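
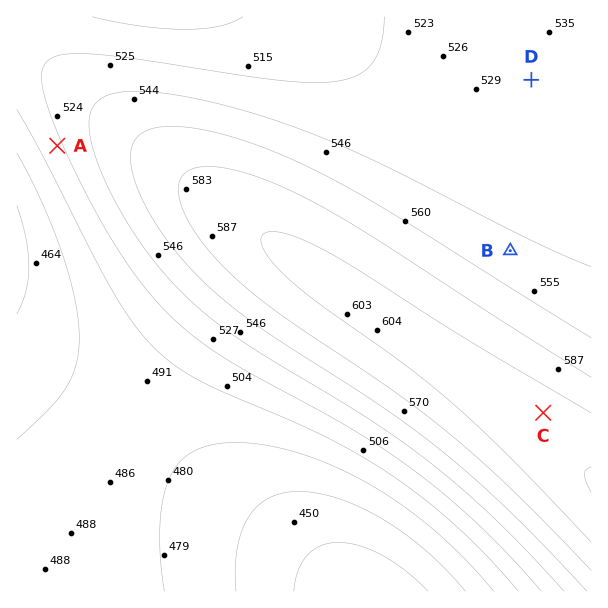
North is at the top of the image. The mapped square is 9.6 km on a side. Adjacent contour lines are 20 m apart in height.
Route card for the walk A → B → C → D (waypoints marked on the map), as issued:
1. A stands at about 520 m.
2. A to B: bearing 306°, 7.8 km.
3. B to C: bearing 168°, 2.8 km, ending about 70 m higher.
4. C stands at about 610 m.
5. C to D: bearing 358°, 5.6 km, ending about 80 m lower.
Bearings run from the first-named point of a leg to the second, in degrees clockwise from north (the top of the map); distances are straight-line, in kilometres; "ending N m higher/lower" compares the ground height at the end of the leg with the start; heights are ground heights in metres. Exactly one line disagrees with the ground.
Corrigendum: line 2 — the bearing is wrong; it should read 103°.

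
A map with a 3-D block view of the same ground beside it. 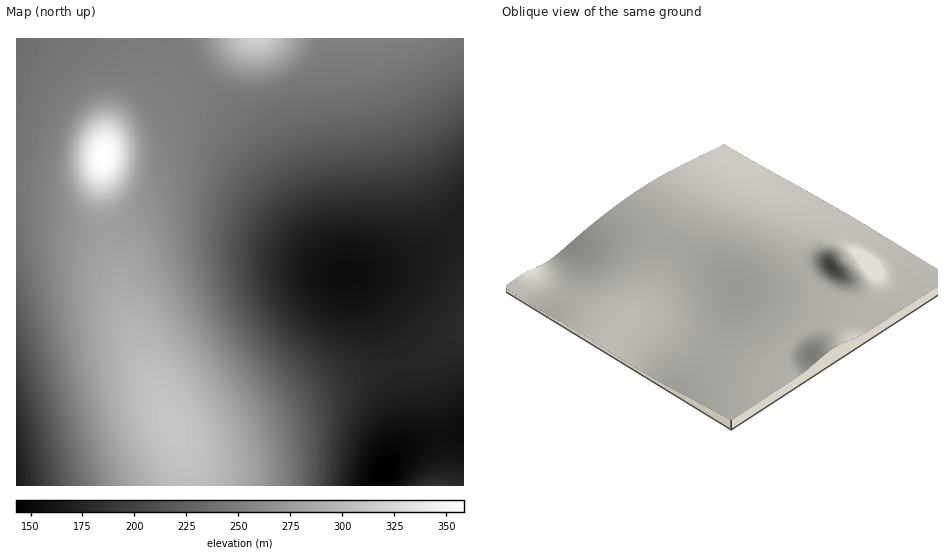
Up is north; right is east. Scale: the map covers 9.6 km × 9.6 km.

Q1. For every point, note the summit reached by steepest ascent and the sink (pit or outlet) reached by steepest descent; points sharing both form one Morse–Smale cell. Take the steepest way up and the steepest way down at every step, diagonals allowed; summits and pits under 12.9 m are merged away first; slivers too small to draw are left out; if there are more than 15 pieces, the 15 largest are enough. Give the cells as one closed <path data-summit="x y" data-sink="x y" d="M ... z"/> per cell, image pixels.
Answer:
<path data-summit="256 39" data-sink="346 275" d="M463 38l-221 0-51 30 15 17 31 26 14 17 29 46 49 85 15 16 12 0 36-8 24-10 25-15 23-19z"/><path data-summit="173 427" data-sink="346 275" d="M193 201l-27 3-57 24 21 93 21 58 27 57 3 2 18 0 18-4 35-13 84-38 60-18-14-43-11-23-17-21-26-10-52-35-30-17-31-11z"/><path data-summit="173 427" data-sink="17 485" d="M57 226l-24 0-17 4 0 255 172 1 1-12-5-21-33-74-21-58-20-92-1-2-8 2-23 0z"/><path data-summit="104 159" data-sink="17 485" d="M174 38l-158 1 1 190 16-3 24 0 21 3 23 0 8-3-7-38 0-23 4-19 13-17 31-19 22-26 19-16-13-26z"/><path data-summit="104 159" data-sink="346 275" d="M192 68l-7 4-35 38-26 16-16 15-6 24 0 23 7 38 14-2 29-16 14-4 15-3 29 3 20 6 23 10 69 44 18 8-21-27-39-71-29-46-14-17-31-26z"/><path data-summit="173 427" data-sink="382 477" d="M397 366l-26 6-35 11-84 38-35 13-18 4-18 0-3-2 8 25 3 24 189 1 8-18 14-19 6-15 0-28z"/><path data-summit="104 159" data-sink="346 275" d="M463 224l-22 18-25 15-32 12-36 6 16 13 7 11 16 35 10 31 24-7 43-24z"/><path data-summit="104 159" data-sink="382 477" d="M463 334l-42 24-25 7 7 26 4 31-3 17-8 17 21-12 47-11z"/><path data-summit="435 485" data-sink="382 477" d="M463 434l-35 6-24 10-16 14-9 21 84 1z"/><path data-summit="256 39" data-sink="17 485" d="M241 38l-66 1 17 28z"/>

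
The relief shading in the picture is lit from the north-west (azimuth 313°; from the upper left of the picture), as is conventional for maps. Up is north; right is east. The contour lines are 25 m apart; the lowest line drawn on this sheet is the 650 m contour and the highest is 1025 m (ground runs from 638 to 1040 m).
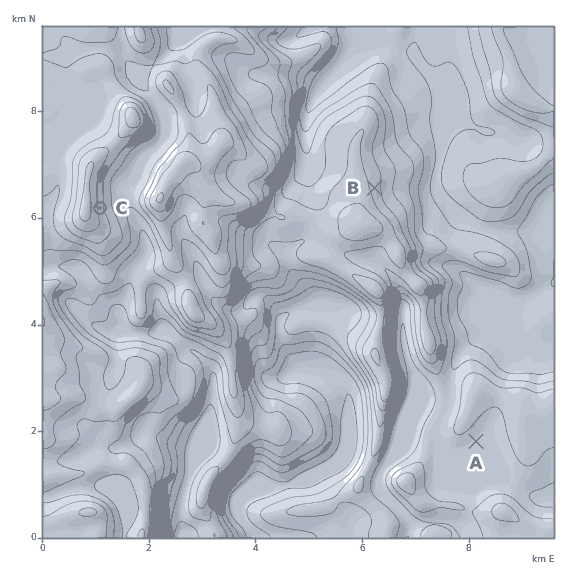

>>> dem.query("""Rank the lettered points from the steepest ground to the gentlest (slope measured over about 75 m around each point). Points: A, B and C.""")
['C', 'B', 'A']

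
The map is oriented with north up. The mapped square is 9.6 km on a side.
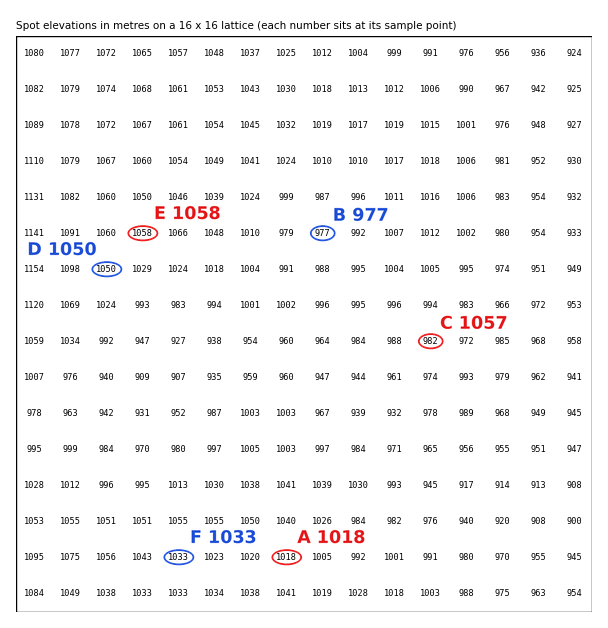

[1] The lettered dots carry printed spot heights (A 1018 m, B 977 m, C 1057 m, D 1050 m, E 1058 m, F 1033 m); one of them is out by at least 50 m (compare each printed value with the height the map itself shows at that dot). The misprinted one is C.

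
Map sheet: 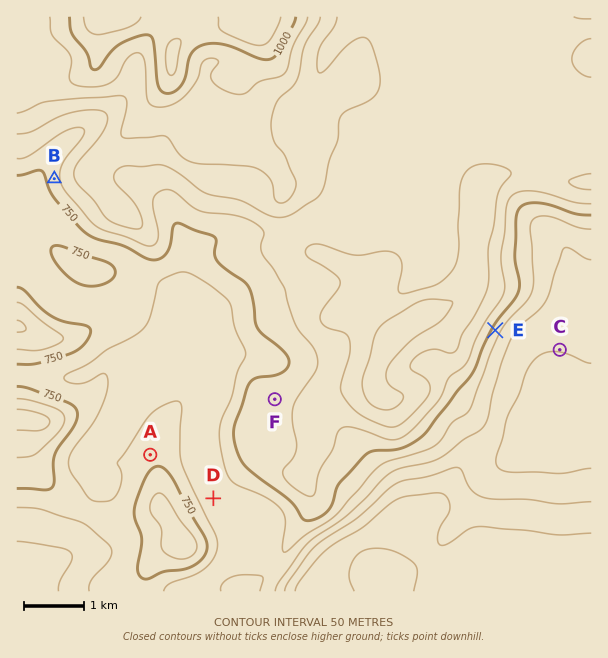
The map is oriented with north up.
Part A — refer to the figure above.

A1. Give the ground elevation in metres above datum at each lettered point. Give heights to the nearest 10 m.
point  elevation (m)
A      730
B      780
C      650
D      680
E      730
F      780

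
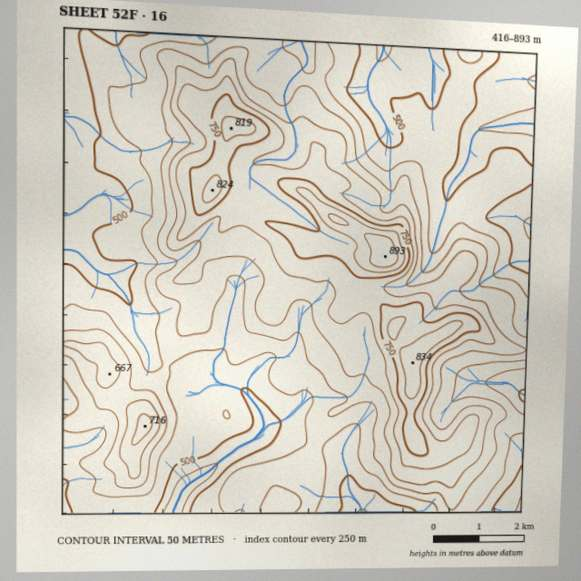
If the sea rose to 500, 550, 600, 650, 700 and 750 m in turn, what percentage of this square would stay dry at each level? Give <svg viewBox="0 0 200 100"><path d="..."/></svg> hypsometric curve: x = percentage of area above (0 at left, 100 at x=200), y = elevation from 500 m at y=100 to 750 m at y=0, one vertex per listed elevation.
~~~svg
<svg viewBox="0 0 200 100"><path d="M170 100l-46-20-38-20-28-20-24-20-19-20"/></svg>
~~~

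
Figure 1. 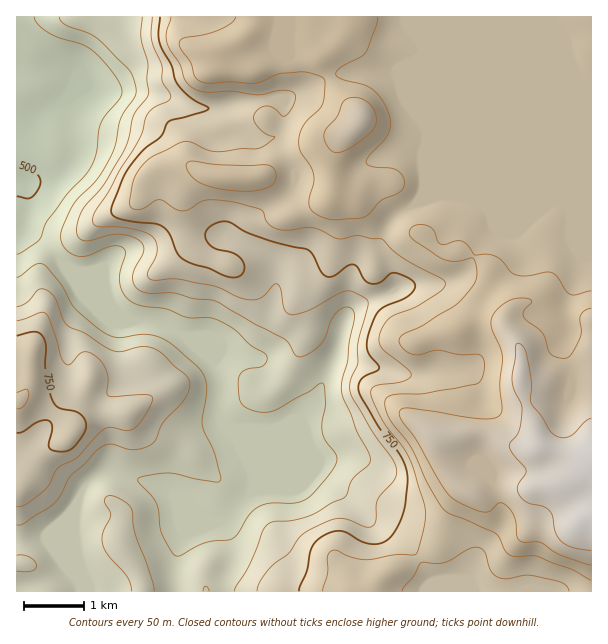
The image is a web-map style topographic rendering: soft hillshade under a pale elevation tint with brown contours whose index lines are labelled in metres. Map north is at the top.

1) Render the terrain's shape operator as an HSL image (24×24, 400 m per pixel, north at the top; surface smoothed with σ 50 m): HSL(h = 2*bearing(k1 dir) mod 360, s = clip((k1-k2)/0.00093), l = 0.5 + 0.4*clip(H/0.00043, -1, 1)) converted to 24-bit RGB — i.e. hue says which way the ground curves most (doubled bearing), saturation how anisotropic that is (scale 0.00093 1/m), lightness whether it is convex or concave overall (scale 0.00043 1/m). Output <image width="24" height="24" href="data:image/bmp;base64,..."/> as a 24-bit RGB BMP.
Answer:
<image width="24" height="24" href="data:image/bmp;base64,Qk32BgAAAAAAADYAAAAoAAAAGAAAABgAAAABABgAAAAAAMAGAAATCwAAEwsAAAAAAAAAAAAANcElXM2Lf1GMe0llZJVAxOeeHBRzyM2VP3auPUy2yMGrQze1xHx3g7KLfnXA5n2jOmyhYHZCcXtWjU1in5M5aFg0RSsVdm8Ss+qnjiyOblaBrEyorem0bq9zLj19Yr6Ct1u/N0Z0uLdqRjN816PJodi2P6fV1W/F7CLGxZW2XYSZQTFh8WN0Oi6Ex169jtbJqMQSOG5IT0qAcLqV2NGMeWRTY1JxXn5Pd3pIOlZ5qc6sQ4zUcsnI5tTATRZKcTktoFZvzHZdeCczVIksM9PBvXHmh6fVqaHPxtV/M6xQE1FnwsKCpt2ukVa6a1iDgXF1hI9sNIpoXr8vSF8waGo/vWYbhShdXIqdhUBfzCMgz2+8sO/gMxl5rsFeOZ5JX7FV5bjIvrCMCjw0EdAom08hdTMnc2BVeYpfgJ+IaHaLfYFmb3xdL21NpViDhbCjTi52ngZcs+yfpOnNr0SwJEvFypjcn4nHm12csHRo/zaKpdxYCyggiWQyaqZXVZ+hksCtYX6WgWuCgH9/gH9/WlV3SWYzf0ooKwgXjr0pyfqfbH4/aztZcEOfpcpeOKuXnn6vN5UvVG+8+NPhJgTCes1yPsWIWJuOYptheFV9gHlzf4FzfoB/bUmRhmuvcBFjpjF+uv/TyfHrraHmWXvwUVXUzOCiIXOxwmirjt2QJ7630Ml/RxHO39jz3nLgYpBNQ41hTkaDpF13rqVXRnhMT3+EXQ9MiB+VzP/10Pv4p22wlZhTVh9GoR8XwPB2KSZSS6E46catKnyXxSN9NNVIMHEwxUda5NPtXXnZMSuAhqSnvHnHvmt4K2xzDQDDzP/6WfiQhjcXlmI5mlhONxdl68ifldR6W0qZSIVz8diDI2B+J4fJqK/qaTfkt9zbcMmgkxxsU0SCnppbXjVO4op2OJ1SASUy4oMAPhwAuNQKQW8hbYEuHTFF2exfmdxlckObmFSn89PiZzzkO/HSTjmiGGke2qk+eAwYd0Y4bEFCgTotgHpHfcdI08+jABkz1J3j2Njz2tjztHLopb3SHBNwuP+/zmGjQUFvr1lCvD5F872CH3hZWhcnekAnYFANbEgtkHhBYDNIarpkVbPDsr+YzKhaCiApA38vu+K6p226l4Ks0YOsHUDU7daVfEA8S5y6dpnmQqY08uOYWBRabl6B5gXb6JuWP4V5m3lfSouOfd+KOYWer2Zp0GeKUyi0FNsICjMALjADcG8WpXk2hag2Ss9AwZfXsF2gKHg80Euhvw0ig0gbJ2s3FHeo98zq5oXsk6rWwd30p7rgVjF2dJNZpm2fxVu4VtPMuhu1mWhQWthoGsFshNOJTqaHb25CtIVhWk9wMGxf3AOb+arGmIUUGCwHGjMAzN1fbclkW3szgBMSfCIhW5srTFUxxaNHN4g7LyLStNTbcsfBjbC+TpZkhEZQi3psmIJhf3B/M1F4QWqvyo/i/sz/5sz/WP7+TspLpq9QTzRAYplEeKTk2LTvnUvTec6bh8uqD2hYZstgsHOhkHFviVx3f35+bYRylXBzfX2ATEh5LXliO7CakTnM/M/Zy3W5imiryClhpzNURNNZFsM1GXuF2ojZlbjYrY7Cr3DDKaaAeoRYgnVmgXh4gIB/f4B/gYF7gH9/U4yAUZJRGlAvFEA+8K7B+c/qgm/JueD+zNr/0Mz/7tD7NAtdkbAtvd5KN31WgLC0mUGwfn2Af4B/f4B/gIB/gIB/gIB/gIB/cG6NlYOIS1uAKWFYE2UZ7+hY22xl1LotRDoXbV8ielcclw6+stm15HB1SZgnIn8xhFiFfn6Af4B/f4B/f4B/gIB/gIB/gIB/ZX9jdJJ0VWmPPmS0P1TJ2NGOcc50sExonmS+tUHBhsqkFnKWzJLF1XvA8drcFWfpZFKPf36Af4B/f4B/f4B/f4B/gIB/gIB/gISYZI5xX4BuMV9LEz8T3rkIRQsAcUIAKDMAIzMAXoIDH0UZSVssiOWg7ufBiBaDf2d/f3+AgH+Af4B/f4B/f4B/f4B/gH5/koVrj4Vwd15vUh48MYAzPL2ezQi09OjX1dL50Nn7lYnzP17YJclJS5AOdWAUe0hXfoB/f3+AgIB/gH+Af4B/f4B/f3+AhnF4kIJ0iUtARxwbM7icceHhTAJouvrHvvvpzIHUl65HTU2KbWGVoI3Bw4e9bqaLXHKQboSNf3+AgH+Af4B/gIB/f4B/fn6AgHOShE+n1FLqsMrvh+jqNTeJDBKP5f+7hIAycngw5mRZZVKdbnOCdIlrp3duuKWQR3GJe25/f3+AgIB/f3+AgIB/f3+AgHaDe410"/>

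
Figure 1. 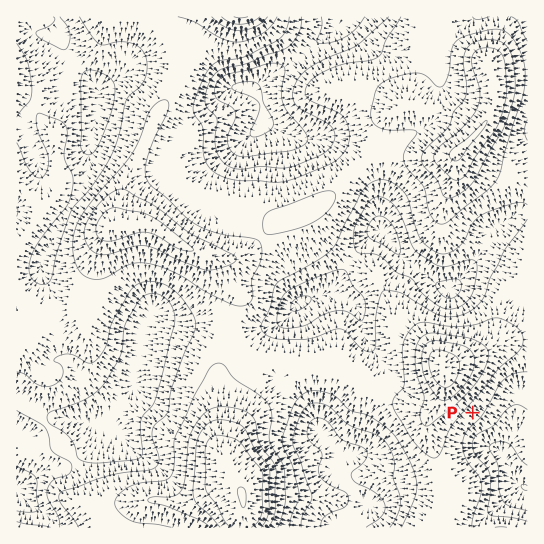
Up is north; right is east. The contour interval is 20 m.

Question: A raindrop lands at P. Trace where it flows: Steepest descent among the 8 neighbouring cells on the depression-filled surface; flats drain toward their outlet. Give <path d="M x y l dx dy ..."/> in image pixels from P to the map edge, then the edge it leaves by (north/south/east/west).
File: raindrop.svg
<path d="M473 413l17 17 0 11 16 16 8 21 8 8 5 1"/>
exit: east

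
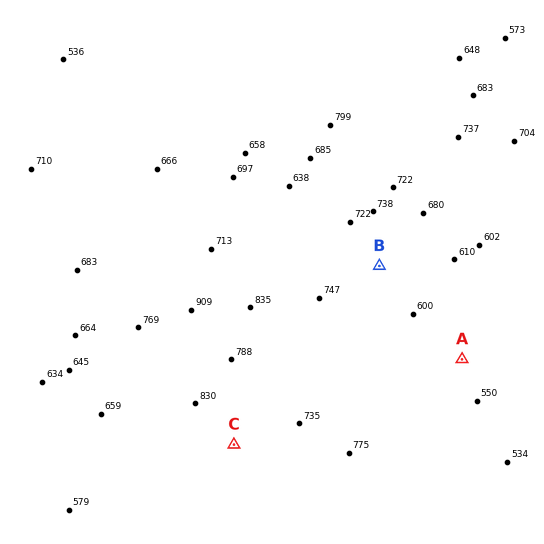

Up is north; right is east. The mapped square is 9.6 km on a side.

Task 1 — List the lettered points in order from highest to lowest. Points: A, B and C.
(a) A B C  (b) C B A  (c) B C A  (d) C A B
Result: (b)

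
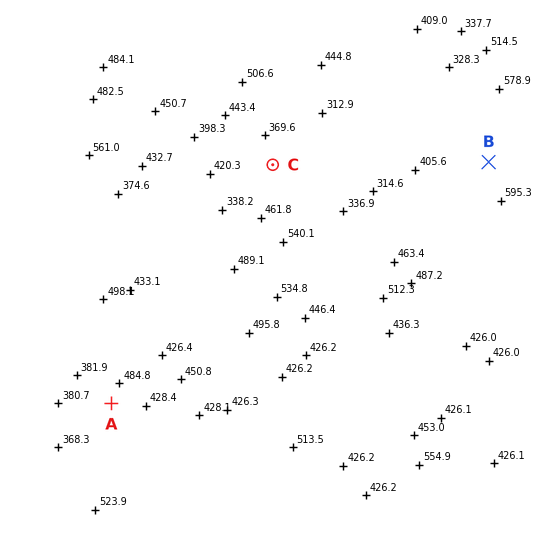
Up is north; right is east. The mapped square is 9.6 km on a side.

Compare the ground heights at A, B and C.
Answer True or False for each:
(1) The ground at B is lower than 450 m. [False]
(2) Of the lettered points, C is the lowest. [True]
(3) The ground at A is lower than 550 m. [True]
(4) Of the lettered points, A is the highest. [False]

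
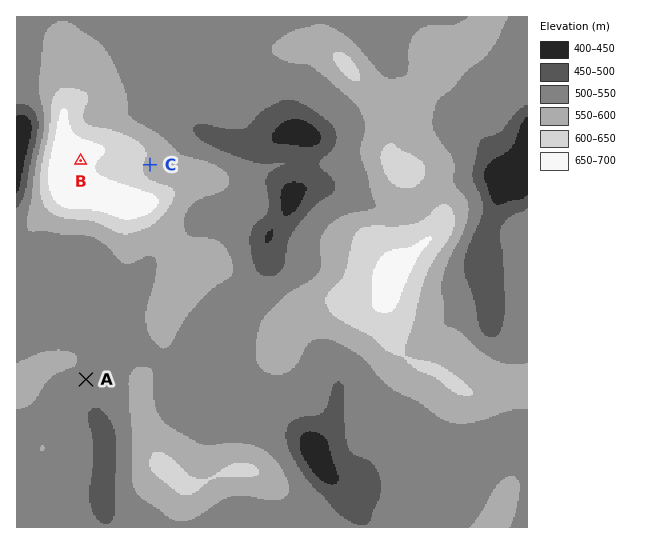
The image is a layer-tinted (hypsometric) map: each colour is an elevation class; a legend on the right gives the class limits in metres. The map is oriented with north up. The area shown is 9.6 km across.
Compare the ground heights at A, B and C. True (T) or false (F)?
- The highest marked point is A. F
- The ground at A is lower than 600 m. T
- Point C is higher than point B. F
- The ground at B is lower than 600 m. F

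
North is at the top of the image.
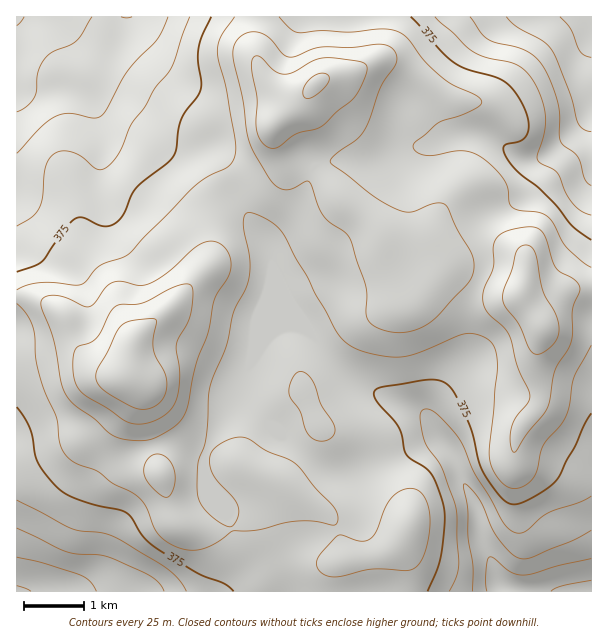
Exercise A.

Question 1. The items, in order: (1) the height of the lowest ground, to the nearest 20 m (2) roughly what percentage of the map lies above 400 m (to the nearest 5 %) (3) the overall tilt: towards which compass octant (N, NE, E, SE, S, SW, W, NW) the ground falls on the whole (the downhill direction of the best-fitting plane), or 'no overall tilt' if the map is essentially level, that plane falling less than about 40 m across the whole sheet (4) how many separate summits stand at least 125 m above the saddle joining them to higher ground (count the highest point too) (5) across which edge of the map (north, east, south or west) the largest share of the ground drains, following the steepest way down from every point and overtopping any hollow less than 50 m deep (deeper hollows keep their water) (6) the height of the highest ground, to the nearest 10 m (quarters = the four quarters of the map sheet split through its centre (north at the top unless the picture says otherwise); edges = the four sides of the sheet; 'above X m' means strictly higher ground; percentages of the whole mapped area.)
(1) The lowest point is down at roughly 260 m.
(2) Roughly 45 % of the ground is higher than 400 m.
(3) On the whole the map has no overall tilt.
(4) There is 1 summit with 125 m or more of prominence.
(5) The largest share of the runoff leaves by the southern edge.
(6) About 500 m is the highest elevation on the sheet.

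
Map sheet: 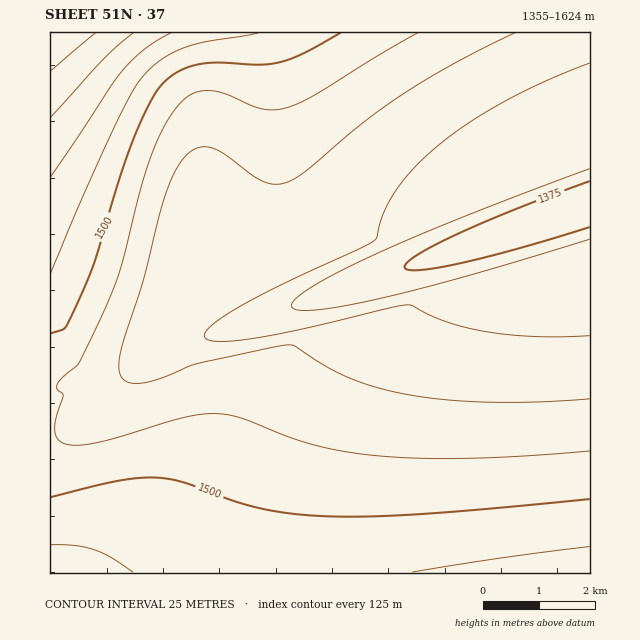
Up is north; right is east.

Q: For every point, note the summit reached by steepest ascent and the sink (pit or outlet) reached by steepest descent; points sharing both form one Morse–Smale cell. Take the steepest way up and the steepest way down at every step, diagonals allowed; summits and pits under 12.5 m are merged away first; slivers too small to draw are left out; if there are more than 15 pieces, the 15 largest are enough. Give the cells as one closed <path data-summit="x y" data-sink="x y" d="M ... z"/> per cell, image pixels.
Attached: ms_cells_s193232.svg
<path data-summit="50 33" data-sink="590 205" d="M590 32l-540 0 0 399 6 1 14-6 14-10 22-20 35-35 20-24 15-23 11-20 1 13 7 14 10 12 10 0 373-128 2-2z"/><path data-summit="590 572" data-sink="590 205" d="M590 204l-227 77-17 7-3 4 0 14 4 14 0 10-30 42-29 65-22 75-5 42 1 19 328-1z"/><path data-summit="50 572" data-sink="590 205" d="M345 288l-130 45-10 0-10-12-7-14-1-13-22 37-24 30-57 55-22 15-12 2 0 139 210 1 6-61 22-75 29-65 30-42 0-10-4-14 0-14z"/>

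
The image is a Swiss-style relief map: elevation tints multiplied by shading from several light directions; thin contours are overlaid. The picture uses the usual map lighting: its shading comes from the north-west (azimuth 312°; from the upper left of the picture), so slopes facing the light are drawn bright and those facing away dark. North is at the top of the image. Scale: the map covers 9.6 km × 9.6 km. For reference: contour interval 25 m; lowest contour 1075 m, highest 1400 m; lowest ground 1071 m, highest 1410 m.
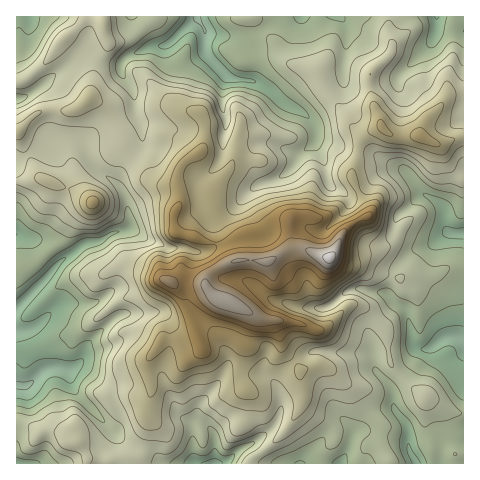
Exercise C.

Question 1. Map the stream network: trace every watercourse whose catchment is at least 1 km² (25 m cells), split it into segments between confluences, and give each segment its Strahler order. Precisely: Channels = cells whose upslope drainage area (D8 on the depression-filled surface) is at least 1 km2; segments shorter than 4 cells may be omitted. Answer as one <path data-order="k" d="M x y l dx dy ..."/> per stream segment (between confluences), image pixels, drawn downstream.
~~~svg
<path data-order="1" d="M353 430l0 7-3 4-1 7-5 7-3 8-1 0"/><path data-order="1" d="M106 425l-32-34-3-6-1-11-3-4"/><path data-order="1" d="M176 411l16 14 0 31 1 3 6 4 16 0"/><path data-order="1" d="M269 378l8 8 4 14 0 9-5 15-14 14-5 3-19 10-10 10-6 2-7 0"/><path data-order="2" d="M67 370l-6-2-12 0-6 2-15 15-3 0-1 1-3-1-4 0"/><path data-order="2" d="M74 368l-7 2"/><path data-order="1" d="M228 357l0 8-5 10-7 10-15 17-2 4 0 13 5 5 10 10 0 7 1 1 0 21"/><path data-order="1" d="M370 353l2 2 2 3 0 7 2 6 13 13 3 7 1 16 2 3 9 10 3 6 0 6 2 1 0 16 8 14"/><path data-order="1" d="M133 313l-8 0-8 3-5 4-25 26-2 8-2 4-9 10"/><path data-order="1" d="M63 304l-3 1-15 15-11 8-6 2-11 0 0 2"/><path data-order="1" d="M264 294l3 4 5 2 9 1 14 6 21 0 2 1 5 0 9-3 10-11 9-4 13 0 7 2 11 0 3 1 12 12 6 2 3 4 1 2 0 5 2 1 1 11 1 2 0 7 2 5 4 4 2 1 9 0 13-10 7-3 7 0 4 1 4 5"/><path data-order="1" d="M166 246l-7-3-7-1-5-3-10-8-10-1"/><path data-order="1" d="M430 245l11-10 3-1 8 0"/><path data-order="1" d="M27 238l-10-3"/><path data-order="2" d="M452 234l11 0"/><path data-order="2" d="M127 230l-14 2-15 10-7 0-9 3-11 10-8 4-11 12-6 8-29 29 0 1"/><path data-order="1" d="M200 200l-1-3 0-15 7-8 5-3 7-7 4-9 0-15 3-10 0-14-3-10 0-19 3-7 0-5"/><path data-order="1" d="M349 200l0-1-8-9-6-1-7-6-1-7-1-1 0-9-1-4-9-12 0-14"/><path data-order="1" d="M419 196l1-1 5 0"/><path data-order="1" d="M246 195l10-9 18-6 12-7 8-8 4-8 17-17 0-3 1-1"/><path data-order="2" d="M425 195l9 5 10 9 0 5 1 1 0 12 2 3 5 4"/><path data-order="1" d="M406 172l19 23"/><path data-order="1" d="M55 138l2-1 14 0 7 3 6 6 1 5 7 13 12 11 5 3 13 11 4 11 1 13 3 7 0 8-3 2"/><path data-order="2" d="M316 136l0-6-3-7-11-11-18-9-12-12-7-4-3-2-3-2-7-2-17-1-10-5"/><path data-order="1" d="M141 127l0-3-3-5-2-6-2-18-2-6-10-14-2-4 0-7 5-5 6-5 7-1 10-6 12 0 9-4 26-24 1-2"/><path data-order="1" d="M398 78l2-4 32-32 3-9 0-5 2-1 0-10"/><path data-order="2" d="M225 75l-14-14-5-8-2-4 0-21-5-7-2-4-1 0"/><path data-order="1" d="M61 70l-29 24-11 4-4 0"/><path data-order="1" d="M343 67l0-7 1-1 0-7 2-2 0-8 1-1 0-15-8-9-3 0"/>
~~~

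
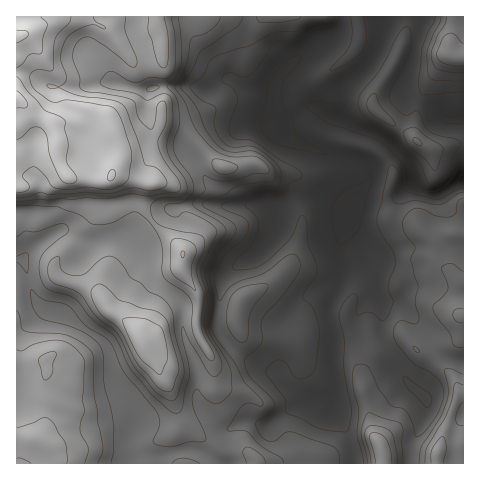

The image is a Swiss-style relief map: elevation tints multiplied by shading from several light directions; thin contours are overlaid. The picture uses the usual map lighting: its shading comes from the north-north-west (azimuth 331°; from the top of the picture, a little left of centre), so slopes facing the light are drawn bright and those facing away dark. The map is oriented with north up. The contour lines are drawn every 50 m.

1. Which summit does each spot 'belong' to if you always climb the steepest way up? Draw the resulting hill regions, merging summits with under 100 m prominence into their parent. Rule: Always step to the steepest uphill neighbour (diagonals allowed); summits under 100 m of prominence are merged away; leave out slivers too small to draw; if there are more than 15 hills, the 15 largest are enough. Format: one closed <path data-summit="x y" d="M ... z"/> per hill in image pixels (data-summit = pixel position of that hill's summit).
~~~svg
<path data-summit="17 98" d="M383 16l-367 1 0 241 8 2 7-11 29-18 7 0 24 13 18-4 16 0 19 10 12 30 17 14 10 12 0 26 15 40-1 25 7 13 13 13 7 5 7 0-3 5 1 31 125-1 0-8-7-22-16-22 1-12 5-8 0-8-4-18 0-29-4-24 11-32-2-31 10-25 5-18 9-13 20 5 11 0 7-2 13-13-5-17-18-22-15-9-19-7-17-12 1-24 3-4 18-14 15-19 8-26z"/><path data-summit="141 339" d="M67 231l-7 0-7 3-17 11-11 11-1 7 6 23 5 13 7 9 21 6 43 30 4 11 5 23 15 20 6 13-1 14-8 19 0 14 11-3 27 1 18-6 11 0 12 4 17 10 5 0 2-34-13-7-13-13-6-10 0-28-15-40 0-26-2-5-25-21-9-25-11-10-11-5-16 0-18 4z"/><path data-summit="438 453" d="M413 183l-12 13-6 22-7 13-12 7-7 1-13-7-6-7-1-4-3 14 7 9 7 16 15 21 7 24 0 29 3 7 19 37 23 21-3 19-11 24-3 21 53 1 1-251-12-3-11-16-8 2-9-3z"/><path data-summit="34 438" d="M20 259l-4 0 0 204 110 1 1-20 8-19 1-14-6-13-15-20-5-23-4-11-43-30-21-7-7-8-11-39z"/><path data-summit="381 448" d="M346 231l-8 18 2 31-11 32 4 24 0 29 4 18 0 8-5 8-1 12 16 22 7 22 1 9 55 0 3-22 9-17 5-15 0-11-23-21-19-37-3-7 0-29-7-24-15-21z"/><path data-summit="417 141" d="M424 16l-40 1-2 19-6 19-15 19-18 14-3 4-1 24 17 12 19 7 15 9 18 22 6 19 7 7 14 4 29-16 0-60-18 0-18-14-16-6-6-5 0-7 8-24z"/><path data-summit="451 54" d="M463 16l-39 1-10 47-8 24 1 10 21 8 18 14 18-1z"/>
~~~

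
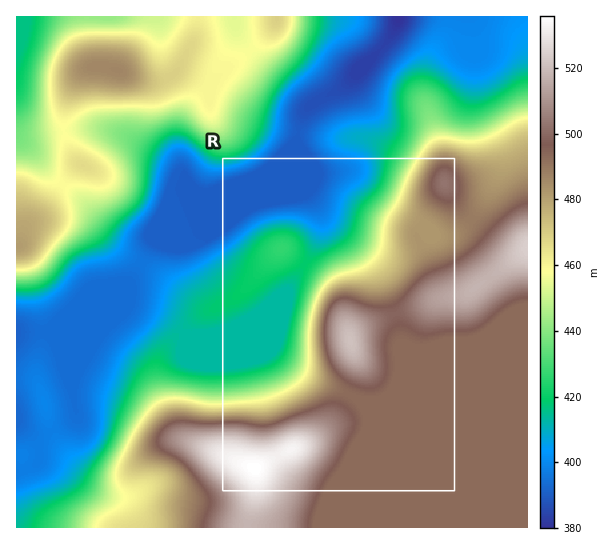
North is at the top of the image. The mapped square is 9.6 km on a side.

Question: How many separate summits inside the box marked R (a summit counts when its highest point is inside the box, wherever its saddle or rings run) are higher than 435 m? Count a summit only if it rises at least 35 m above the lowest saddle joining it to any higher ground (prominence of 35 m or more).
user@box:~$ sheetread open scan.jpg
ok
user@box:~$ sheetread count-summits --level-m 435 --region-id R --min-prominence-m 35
1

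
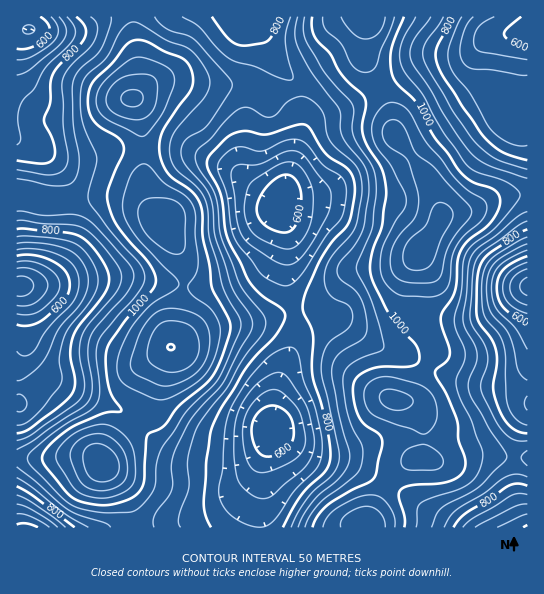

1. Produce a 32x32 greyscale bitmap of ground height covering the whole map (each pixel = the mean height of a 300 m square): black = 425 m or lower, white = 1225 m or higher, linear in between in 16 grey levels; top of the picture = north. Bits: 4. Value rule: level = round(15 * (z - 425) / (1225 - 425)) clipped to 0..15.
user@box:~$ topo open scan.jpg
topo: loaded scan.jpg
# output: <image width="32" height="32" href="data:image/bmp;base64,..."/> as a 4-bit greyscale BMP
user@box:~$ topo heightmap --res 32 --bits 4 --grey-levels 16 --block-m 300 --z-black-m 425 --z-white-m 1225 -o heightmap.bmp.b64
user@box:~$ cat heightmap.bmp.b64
<image width="32" height="32" href="data:image/bmp;base64,Qk12AgAAAAAAAHYAAAAoAAAAIAAAACAAAAABAAQAAAAAAAACAAATCwAAEwsAABAAAAAAAAAAAAAAABEREQAiIiIAMzMzAERERABVVVUAZmZmAHd3dwCIiIgAmZmZAKqqqgC7u7sAzMzMAN3d3QDu7u4A////AERomZqYh3ZmaKzd3LmXZVRXiru6mYdmVWebzMuqmYdleazdy6mHZlVWeau7u6qYd5q87typh2VURWeau8y7qYirze7cqYd1Q0RXirvMy6qZibzdy7qYdUM0V5q7zLupiGeavLu7mHVDNFebvMzLqXZWeJu7u6mGQzRoq83cy5h1VmeavMzKl1RFaKvNzLqYZVVnms3d3KhlVnmrvLu6mGVFZ5vN7u25dmZ4mqq7uphlRGeaze7tyodmeJmqu7qYZTRWirze7cuYd3iJqru6h1QiRXirzdy6mHd4iau7uoZCESRnmrzMuYd3eImrzMqFIQEkV4m7y6l2ZniavN3LhSEiNGeKvMyoZlVomr3u24ZDRFZ4m83bl2VEV4q97tyoZXd3ibzd25ZUNFZ5rN7tupeJmZq83duGQzNFaKvN7cupqpmrzN3LhkMzRWirzd3LupmZqrzMuXVEM0Voq83cu6mHiKq8yphlVURWeKzdy6mYZ3iqu7qYdmZVZ4q83LqYd2d5qry6mYd3dniazdyph2ZniavNy6mYeId4m83LqHZWZ3m83ty6mIiIiZq8updmVmZ5vN3cupmYiImru6mHZlVWeKvNzLqZiIiavMuodlVVRWeKvLu6iIeIq8zLmHZURDNGeauqmYd3iavNy5h2RDMzRniqmYh3Znm83dyphlRD"/>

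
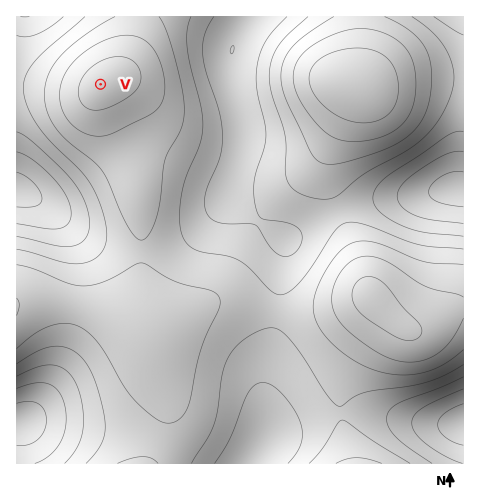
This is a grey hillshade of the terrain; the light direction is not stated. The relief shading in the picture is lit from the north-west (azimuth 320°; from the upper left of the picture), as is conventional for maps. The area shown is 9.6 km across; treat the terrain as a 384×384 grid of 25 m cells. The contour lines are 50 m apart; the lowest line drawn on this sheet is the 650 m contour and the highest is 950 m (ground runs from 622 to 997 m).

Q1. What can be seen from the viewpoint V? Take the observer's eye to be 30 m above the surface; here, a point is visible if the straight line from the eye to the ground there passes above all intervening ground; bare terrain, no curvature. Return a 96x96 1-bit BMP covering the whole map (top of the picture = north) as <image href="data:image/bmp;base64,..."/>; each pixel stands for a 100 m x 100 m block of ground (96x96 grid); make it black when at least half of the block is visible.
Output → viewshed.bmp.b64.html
<image width="96" height="96" href="data:image/bmp;base64,Qk2+BAAAAAAAAD4AAAAoAAAAYAAAAGAAAAABAAEAAAAAAIAEAAATCwAAEwsAAAIAAAAAAAAA////AAAAAAAAB//+AAAAH////gAAAf/8AAAAH///+AAAAP/4AAAAD///8AAAAD/gAAAAB///wAAAAAcAAAAAB///gAAAAAAAAAAAB//+AAAAAAAAAAAAB//8AAAAAAAAAAAAB//wAAAAAAAAAAAAB//gAAAAAAAAAAAAB//AAAAAAAAAAAAAB/+AAAAAAAAAAAAAB/8AAAAAAAAAAAAAB/8AAAAAAAAAAAAAD/4AAAAAAAAAAAAAD/4AAAAAAAAAAAAAD/wAAAAAAAAAAAAAH/wAAAAAAAAAAAAAH/wAAAAAAAAAAAAAH/wAAAAAAAAAAAAAH/wAAAAAAAAAAAAAP/wAAAAAAAAAAAAAP/wAAAAAAAAAAAAAP/4AAAAAAAAAAAAAf/4AAAAAAAAfAAAAf/4AAAAAAAD/wAAA//8AAAAAAAH/4AAA//8AAAAAAAP/+AAB//+AAAAAAA///AAB///AAAAAAB///gAD///gAACAAH///wAD///gAADAAf///4AH///wAADgB////+AP///wAAD///////gP///wAHj////////////4AH7////////////4AP/////////////8Af/////////////8A//////////////+B//////////////+D///////////////n//////////////////////////////////////////////////////////////////////////////////////////////////////////////////////////////////////////////////8D//+D////////ADAB//8A///////wAAAA//8Af/////+AAAAAf/8AH/////wAAAAAf/8AD/////AAAAAAP/8AB////4AAAAAAP/+AA////gAAAAAAP/+AA///+AAAAAAAP//AAf//8AAAAAAAP//AAP//8AAAAAAAH//AAP//8AAAAAAAH//gAH//+AAAAAAAH//gAH//+AAAAAAAH//gAD///AAAAAAAP//wAD///AAAAAAAP//wAB///gAAAAAAP//wAB///wAAAAAAH//4AA///wAAAAAAH//4AA///4AAAAAAH//4AAf//8AAAAAAH//4AAP//+AAAAAAH//4AAP//+AAAAAAH//wAAP///AAAAAAP//wAAH///AAAAAAf//gAAH///AAAAAA///AAAH///AAAAAB//+AAAH///AAAAAD//8AAAH///AAAAAD//wAAAH///AAAAAD//gAAAH//+AAAAAD//gAAAH//+AAACAD//gAAAH//+AAACAD//AAAAH//8AAACAB//AAAAH//8AAADAA/+AAAAH//8AAADAAf+AAAAH//8AAADAAP8AAAAD//8AAADAABwAAAAD//8AAADAAAAAAAAD//8AAADAAAAAAAAB//+AAADAAAAAAAAB//+AAADAAAAAAAAB//+AAADAAAAAAAAA//+AAADAAAAAAAAA//+AAACAAAAAAAAAf/+AAACAAAAAAAAAP/+AAAA="/>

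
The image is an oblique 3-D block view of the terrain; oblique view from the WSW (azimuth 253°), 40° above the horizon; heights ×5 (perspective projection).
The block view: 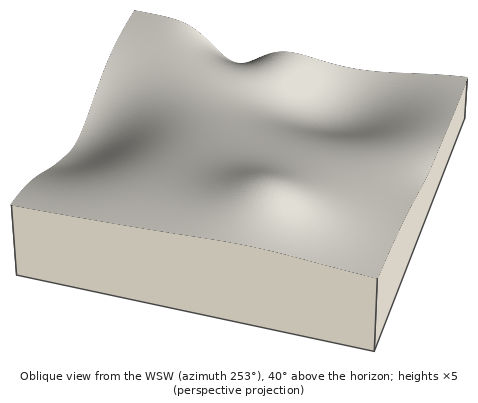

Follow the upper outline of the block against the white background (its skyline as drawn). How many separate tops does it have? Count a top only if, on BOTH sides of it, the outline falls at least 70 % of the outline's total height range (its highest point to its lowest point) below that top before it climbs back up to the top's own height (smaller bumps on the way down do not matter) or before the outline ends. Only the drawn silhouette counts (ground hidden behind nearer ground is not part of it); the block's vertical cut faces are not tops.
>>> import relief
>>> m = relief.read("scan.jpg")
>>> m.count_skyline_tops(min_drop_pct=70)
0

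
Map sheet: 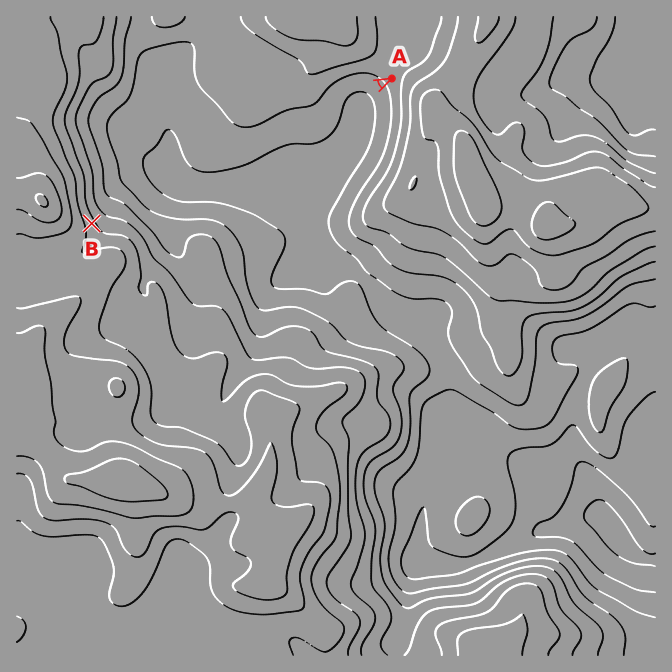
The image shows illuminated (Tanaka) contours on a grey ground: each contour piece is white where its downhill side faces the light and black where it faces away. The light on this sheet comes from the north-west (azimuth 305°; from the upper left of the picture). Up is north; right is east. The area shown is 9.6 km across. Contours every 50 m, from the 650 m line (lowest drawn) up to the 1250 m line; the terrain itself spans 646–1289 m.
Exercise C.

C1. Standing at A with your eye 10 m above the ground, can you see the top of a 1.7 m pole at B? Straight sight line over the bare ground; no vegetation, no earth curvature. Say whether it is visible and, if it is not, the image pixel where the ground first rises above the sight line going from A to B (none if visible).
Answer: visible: true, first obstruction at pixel None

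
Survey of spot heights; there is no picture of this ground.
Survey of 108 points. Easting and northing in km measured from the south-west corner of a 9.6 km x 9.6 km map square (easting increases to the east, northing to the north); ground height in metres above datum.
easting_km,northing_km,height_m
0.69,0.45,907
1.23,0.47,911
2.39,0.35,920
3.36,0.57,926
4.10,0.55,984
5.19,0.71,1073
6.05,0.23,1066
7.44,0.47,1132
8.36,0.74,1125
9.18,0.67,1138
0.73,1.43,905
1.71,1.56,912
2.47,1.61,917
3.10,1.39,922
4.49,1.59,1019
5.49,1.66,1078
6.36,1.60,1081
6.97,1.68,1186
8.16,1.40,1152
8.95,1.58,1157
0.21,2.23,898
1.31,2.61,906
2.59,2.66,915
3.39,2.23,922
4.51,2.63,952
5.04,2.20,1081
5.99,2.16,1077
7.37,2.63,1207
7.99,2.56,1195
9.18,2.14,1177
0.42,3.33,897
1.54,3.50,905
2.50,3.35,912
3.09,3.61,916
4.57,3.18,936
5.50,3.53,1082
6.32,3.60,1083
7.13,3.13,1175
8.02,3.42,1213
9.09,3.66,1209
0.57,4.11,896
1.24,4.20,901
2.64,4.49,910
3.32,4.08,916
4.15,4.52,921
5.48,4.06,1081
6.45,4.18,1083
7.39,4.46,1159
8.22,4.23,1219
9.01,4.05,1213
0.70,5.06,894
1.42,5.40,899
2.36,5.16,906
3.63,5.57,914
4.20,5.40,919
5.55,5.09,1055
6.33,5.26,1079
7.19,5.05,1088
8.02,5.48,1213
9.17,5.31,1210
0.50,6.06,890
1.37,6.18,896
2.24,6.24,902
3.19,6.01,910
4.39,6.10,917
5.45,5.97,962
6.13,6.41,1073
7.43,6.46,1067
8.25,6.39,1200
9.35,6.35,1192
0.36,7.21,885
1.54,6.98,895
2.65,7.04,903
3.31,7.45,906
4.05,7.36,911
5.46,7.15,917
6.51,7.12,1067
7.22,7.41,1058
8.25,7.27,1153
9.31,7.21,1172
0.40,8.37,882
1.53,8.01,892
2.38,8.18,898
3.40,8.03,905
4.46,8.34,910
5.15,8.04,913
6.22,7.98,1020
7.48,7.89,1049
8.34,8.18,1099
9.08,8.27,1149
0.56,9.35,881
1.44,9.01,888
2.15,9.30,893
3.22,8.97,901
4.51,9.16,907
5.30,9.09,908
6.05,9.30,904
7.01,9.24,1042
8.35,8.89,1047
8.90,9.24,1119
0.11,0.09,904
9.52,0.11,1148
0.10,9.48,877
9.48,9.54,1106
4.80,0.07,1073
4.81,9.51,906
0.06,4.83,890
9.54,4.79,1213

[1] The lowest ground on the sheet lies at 875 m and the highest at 1220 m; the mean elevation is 1005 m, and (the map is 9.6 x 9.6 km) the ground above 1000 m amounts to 41.4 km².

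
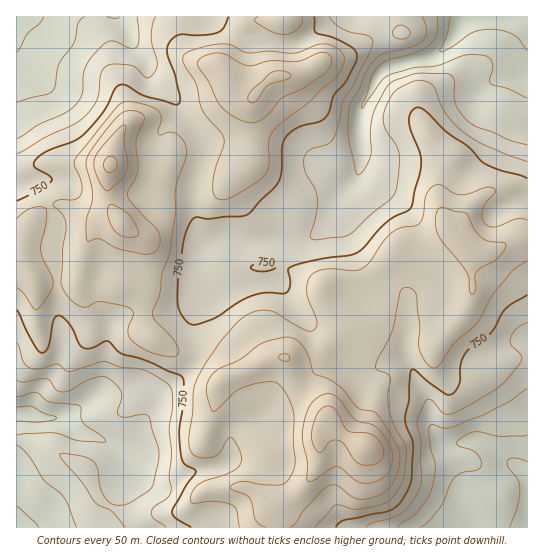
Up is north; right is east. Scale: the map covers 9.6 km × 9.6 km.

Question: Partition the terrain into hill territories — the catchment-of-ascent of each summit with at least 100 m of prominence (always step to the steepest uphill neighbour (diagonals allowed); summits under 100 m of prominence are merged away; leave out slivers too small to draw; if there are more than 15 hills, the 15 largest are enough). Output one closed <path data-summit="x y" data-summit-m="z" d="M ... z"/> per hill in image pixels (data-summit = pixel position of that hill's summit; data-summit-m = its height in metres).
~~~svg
<path data-summit="366 447" data-summit-m="997" d="M527 16l-152 1 4 6 6 27 7 16-7 3-8 8-16 32-2 16 2 24-1 20-7 12-14 14-14 31-7 7-11 6-36 0-26 2-20-5-16 7-9 8-1 20 9 18 0 5-7 9-6 16 2 19-2 21-4 8-16 16-22 16-18 44-8 8-6 1-20-13-20-6-20-14-44-6 0 115 511-1z"/><path data-summit="110 165" data-summit-m="962" d="M117 16l-101 1 0 396 11 0 12 4 22 2 14 12 26 8 20 13 4 0 10-9 18-44 22-16 16-16 4-8 2-12-2-28 6-16 7-9 0-5-9-18 0-16 9-12-8-10-7-34 2-18 9-30-1-14-26-35-8-9-10-4-10-8-2-20-12-15-8-17z"/><path data-summit="278 77" data-summit-m="907" d="M374 16l-257 1 10 12 8 17 12 15 2 20 10 8 10 4 8 9 26 35 1 14-9 30-2 18 4 26 6 13 4 5 18-7 20 5 26-2 36 0 11-6 7-7 14-31 14-14 7-12 1-20-2-24 2-16 16-32 8-8 7-3-7-16-6-27z"/>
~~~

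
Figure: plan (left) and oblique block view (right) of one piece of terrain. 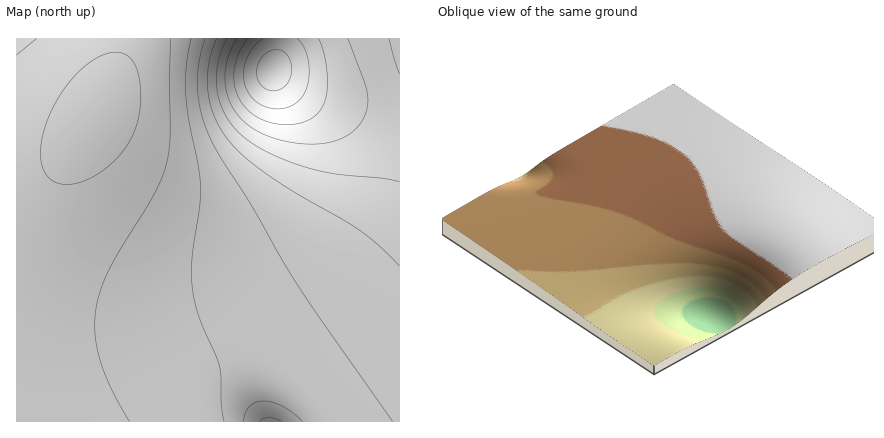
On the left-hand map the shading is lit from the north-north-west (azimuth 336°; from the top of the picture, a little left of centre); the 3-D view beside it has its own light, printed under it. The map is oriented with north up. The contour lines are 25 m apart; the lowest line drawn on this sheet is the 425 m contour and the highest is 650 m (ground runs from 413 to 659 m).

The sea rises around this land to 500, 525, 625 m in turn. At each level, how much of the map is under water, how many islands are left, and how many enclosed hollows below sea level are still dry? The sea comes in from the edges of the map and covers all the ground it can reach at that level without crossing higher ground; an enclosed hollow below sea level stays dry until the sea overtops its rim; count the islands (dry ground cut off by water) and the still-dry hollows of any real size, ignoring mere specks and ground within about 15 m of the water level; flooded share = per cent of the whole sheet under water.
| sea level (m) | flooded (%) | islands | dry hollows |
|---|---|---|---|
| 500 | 9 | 0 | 0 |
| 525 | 15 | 0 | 0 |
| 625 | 69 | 0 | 0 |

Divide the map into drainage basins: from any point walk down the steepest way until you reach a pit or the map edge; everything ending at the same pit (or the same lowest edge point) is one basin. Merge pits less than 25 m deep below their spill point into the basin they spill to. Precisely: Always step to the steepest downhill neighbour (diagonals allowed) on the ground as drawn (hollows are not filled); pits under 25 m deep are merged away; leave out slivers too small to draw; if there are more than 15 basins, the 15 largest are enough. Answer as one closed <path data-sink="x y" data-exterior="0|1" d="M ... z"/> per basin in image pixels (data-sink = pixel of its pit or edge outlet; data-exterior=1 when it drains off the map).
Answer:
<path data-sink="274 70" data-exterior="0" d="M400 38l-281 0 0 12-6 30-9 26-14 22-11 14-27 26-20 9-16 3 0 242 100 0 74-43 16-8 20-5 22 0 30 10 28 20 22 26 72 0z"/><path data-sink="16 38" data-exterior="1" d="M118 38l-102 0 0 141 16-2 20-9 27-26 11-14 14-22 9-26 6-30z"/><path data-sink="270 422" data-exterior="1" d="M248 366l-22 0-20 5-90 51 211 0-11-16-26-22-24-13z"/>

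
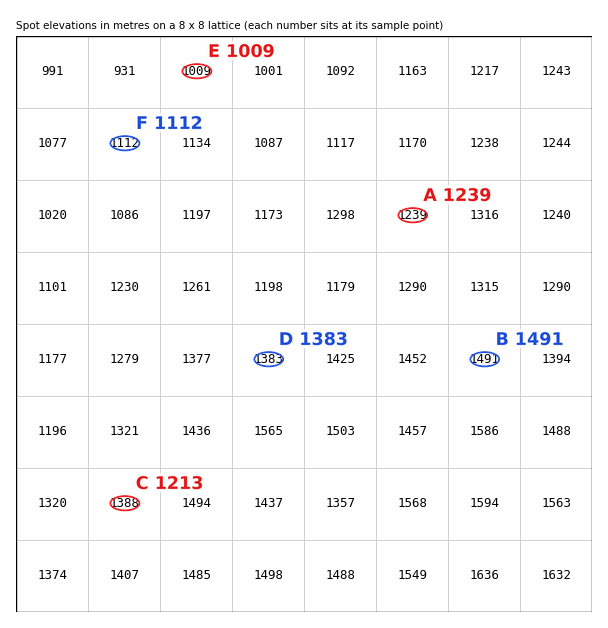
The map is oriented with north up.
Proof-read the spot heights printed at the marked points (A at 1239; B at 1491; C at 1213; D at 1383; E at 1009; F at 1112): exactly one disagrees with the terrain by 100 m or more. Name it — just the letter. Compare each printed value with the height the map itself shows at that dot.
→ C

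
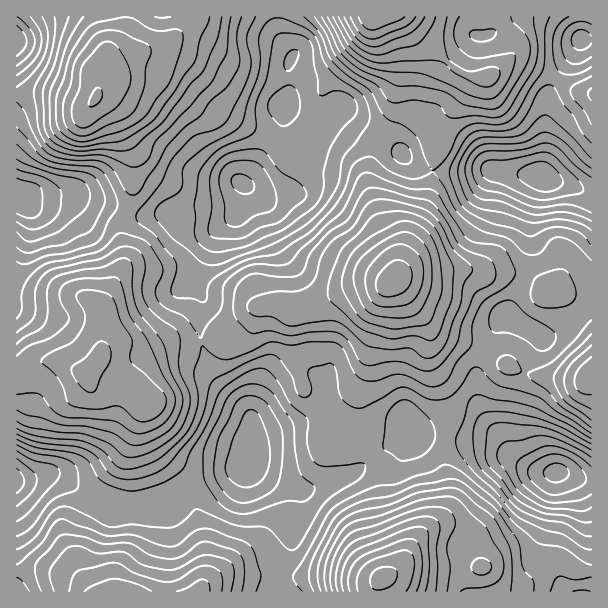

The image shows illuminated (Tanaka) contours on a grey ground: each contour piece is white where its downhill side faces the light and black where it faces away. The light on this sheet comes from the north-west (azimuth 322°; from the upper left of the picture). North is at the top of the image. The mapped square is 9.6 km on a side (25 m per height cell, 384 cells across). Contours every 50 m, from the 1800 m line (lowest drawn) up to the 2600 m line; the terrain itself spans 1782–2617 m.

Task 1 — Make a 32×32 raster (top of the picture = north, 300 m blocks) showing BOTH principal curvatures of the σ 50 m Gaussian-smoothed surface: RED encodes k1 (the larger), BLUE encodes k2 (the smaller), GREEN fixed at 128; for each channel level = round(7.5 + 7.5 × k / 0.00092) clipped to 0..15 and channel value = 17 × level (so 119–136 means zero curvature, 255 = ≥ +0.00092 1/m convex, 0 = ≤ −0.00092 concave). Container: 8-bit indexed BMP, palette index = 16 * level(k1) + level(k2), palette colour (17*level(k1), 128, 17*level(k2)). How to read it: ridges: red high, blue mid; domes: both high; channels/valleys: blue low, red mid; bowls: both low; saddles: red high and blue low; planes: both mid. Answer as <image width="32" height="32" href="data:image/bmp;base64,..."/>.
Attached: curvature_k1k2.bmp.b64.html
<image width="32" height="32" href="data:image/bmp;base64,Qk02CAAAAAAAADYEAAAoAAAAIAAAACAAAAABAAgAAAAAAAAEAAATCwAAEwsAAAABAAAAAAAAAIAAABGAAAAigAAAM4AAAESAAABVgAAAZoAAAHeAAACIgAAAmYAAAKqAAAC7gAAAzIAAAN2AAADugAAA/4AAAACAEQARgBEAIoARADOAEQBEgBEAVYARAGaAEQB3gBEAiIARAJmAEQCqgBEAu4ARAMyAEQDdgBEA7oARAP+AEQAAgCIAEYAiACKAIgAzgCIARIAiAFWAIgBmgCIAd4AiAIiAIgCZgCIAqoAiALuAIgDMgCIA3YAiAO6AIgD/gCIAAIAzABGAMwAigDMAM4AzAESAMwBVgDMAZoAzAHeAMwCIgDMAmYAzAKqAMwC7gDMAzIAzAN2AMwDugDMA/4AzAACARAARgEQAIoBEADOARABEgEQAVYBEAGaARAB3gEQAiIBEAJmARACqgEQAu4BEAMyARADdgEQA7oBEAP+ARAAAgFUAEYBVACKAVQAzgFUARIBVAFWAVQBmgFUAd4BVAIiAVQCZgFUAqoBVALuAVQDMgFUA3YBVAO6AVQD/gFUAAIBmABGAZgAigGYAM4BmAESAZgBVgGYAZoBmAHeAZgCIgGYAmYBmAKqAZgC7gGYAzIBmAN2AZgDugGYA/4BmAACAdwARgHcAIoB3ADOAdwBEgHcAVYB3AGaAdwB3gHcAiIB3AJmAdwCqgHcAu4B3AMyAdwDdgHcA7oB3AP+AdwAAgIgAEYCIACKAiAAzgIgARICIAFWAiABmgIgAd4CIAIiAiACZgIgAqoCIALuAiADMgIgA3YCIAO6AiAD/gIgAAICZABGAmQAigJkAM4CZAESAmQBVgJkAZoCZAHeAmQCIgJkAmYCZAKqAmQC7gJkAzICZAN2AmQDugJkA/4CZAACAqgARgKoAIoCqADOAqgBEgKoAVYCqAGaAqgB3gKoAiICqAJmAqgCqgKoAu4CqAMyAqgDdgKoA7oCqAP+AqgAAgLsAEYC7ACKAuwAzgLsARIC7AFWAuwBmgLsAd4C7AIiAuwCZgLsAqoC7ALuAuwDMgLsA3YC7AO6AuwD/gLsAAIDMABGAzAAigMwAM4DMAESAzABVgMwAZoDMAHeAzACIgMwAmYDMAKqAzAC7gMwAzIDMAN2AzADugMwA/4DMAACA3QARgN0AIoDdADOA3QBEgN0AVYDdAGaA3QB3gN0AiIDdAJmA3QCqgN0Au4DdAMyA3QDdgN0A7oDdAP+A3QAAgO4AEYDuACKA7gAzgO4ARIDuAFWA7gBmgO4Ad4DuAIiA7gCZgO4AqoDuALuA7gDMgO4A3YDuAO6A7gD/gO4AAID/ABGA/wAigP8AM4D/AESA/wBVgP8AZoD/AHeA/wCIgP8AmYD/AKqA/wC7gP8AzID/AN2A/wDugP8A/4D/ANK4trSWtreVhMX72JWz1OPS5/z7++u3lLHG1sKlpdP14tm5x6XZhXWEleno15K3sMO32ur5+smSoen9pYHW5vWDpcjapLfYdVN01pfFpZZgg5fop5f59mNRxcbGssbZgnOV95WEUrOEdJTGh5W2lnJxpeiWh7j49rPY2cTVxcmRlaX4lYJgoVKElcSUg7bXpYG0t5eEl8j22cbqk6WTxZGDpLOhkIKjcpK213RTZKSkYpGBpHOEp7fqp7djczFic5CgcJO017eXo7TEQlNTlbWlk4GCpHGSkeSUhKFQMDBws5FwYHLH16ekkZV0Y2J1psmYhpOWlYTWtKNQoKNhQHLHyKiUpZXXt7ilg2Rzg3WXysm4uJR1QdS0lYKEpICElfrF2bempMnqybiWlXFidaOzlpXHhWKEtuiDYXSUpIXHprTY2Omzx/z817V0QFKF6cWEpqWVQJSztJK2lpaj2Pi4c3TIx5PYx8iisbSDk5T4poS2taaBt8ingbW31vP5/PjU59jopJS2k3KT1pZwpMZ1Y6PohYTI1XRw5/vTwtf62ce3hdi4psellaHJ+LVxomJBg9alg7bppcOzx4VBgZalk4SF1sfIlba2stmjxbXZlYOUtaemxOiEc3OVgYOAgWKUk4P314R1haVhs9jq5vj3w6XZt7jWp5d0UFCkppSAo7jp+tnohWJQhIKV2LjItsXDpsj82benp6KVkMfZ66Gx6PnJtvbFpaaBw+T72aaChJXH2PvqypW01unDtafHg7C1hZaU5/nHxsajgaXWo6PHlqe4ydvZtuTl2MajpbjXgJRygkHkxrhzpGGDY5Slt6XZppan6Mm4YmO4x4DI27mQcoSWhPehkWLGlXBRpFOFdLZz1pToysijtYWnw8fJyECDpGRjwfODYqO4pJN0cpFRlJXoyLe11XNxt7h0dMWgcHCgQGKm+abHt7ZiQVKkc4Jxpva2dZP1lnCCkWEgkKC1pKOBcLLltoOEs0BCU7e2poLW94NRoPCgIECQYDCDpqXl19ii09S3hXa1g4Sy58iVk6bUoiCl+9ZgUqSlcIWoo+b5/ue2pYOFdabI1uSTlreDl6bkk8XV85CW59awtbiTlNr86LfZyZWVpLfHgmN0s3BikdSUloXktOrnpKCFhdTDydf5uJi2p4WGlcdjYmPYozBy5qZzUZS5+ad0UNb51LWl1+iouKTphKeWyKaho5Wwk6TClYXG9/f9yJbQ8cV0g5ba6MmllqfIp5bZt3FhocK32NaWpuX1o+f12bKAYEBhxqfq2aXYxriWxnRzgjAgldf5pZO01XJBYdb6hFAAkrKzpca1uJTG9tinhIRxo6GW2f3YybO2YWKCw8SzoDA="/>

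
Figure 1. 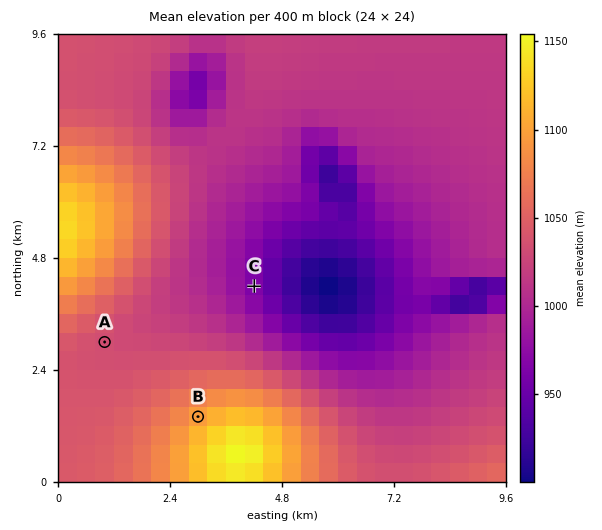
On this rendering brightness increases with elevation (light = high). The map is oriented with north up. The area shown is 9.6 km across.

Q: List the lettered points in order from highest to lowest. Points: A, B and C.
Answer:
B A C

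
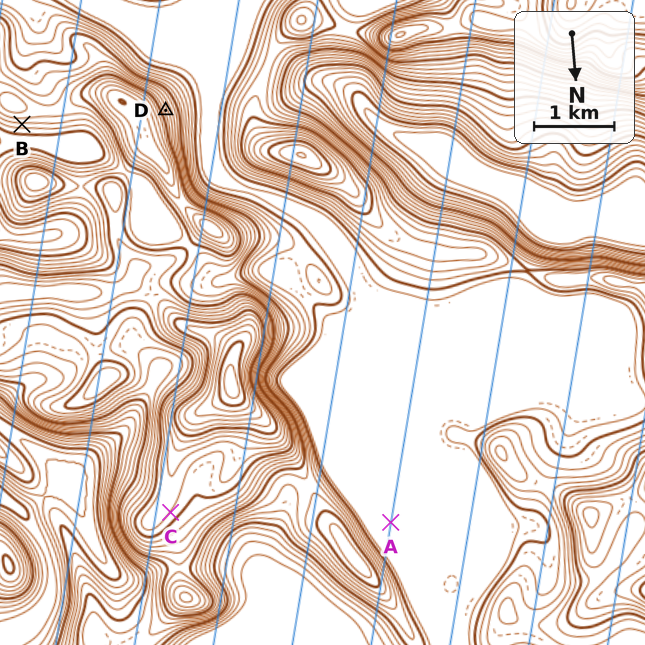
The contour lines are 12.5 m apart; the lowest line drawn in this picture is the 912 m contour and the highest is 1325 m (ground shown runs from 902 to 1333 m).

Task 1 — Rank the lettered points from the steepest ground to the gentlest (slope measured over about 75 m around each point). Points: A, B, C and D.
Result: D B C A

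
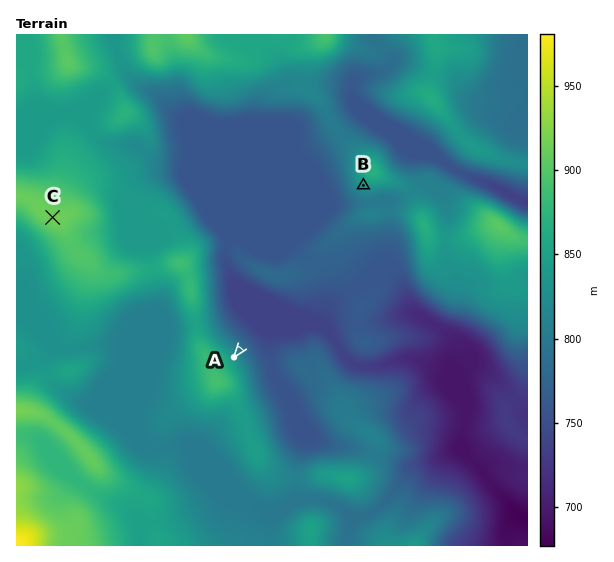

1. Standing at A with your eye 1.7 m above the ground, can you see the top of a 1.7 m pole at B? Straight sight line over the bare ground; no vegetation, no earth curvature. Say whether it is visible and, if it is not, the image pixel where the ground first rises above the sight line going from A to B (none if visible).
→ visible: true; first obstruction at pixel None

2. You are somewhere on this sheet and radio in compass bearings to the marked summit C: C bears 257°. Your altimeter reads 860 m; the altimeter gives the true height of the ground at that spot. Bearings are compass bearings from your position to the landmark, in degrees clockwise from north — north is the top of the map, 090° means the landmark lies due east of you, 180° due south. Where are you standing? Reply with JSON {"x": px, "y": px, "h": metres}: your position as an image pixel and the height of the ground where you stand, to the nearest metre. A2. {"x": 105, "y": 205, "h": 860}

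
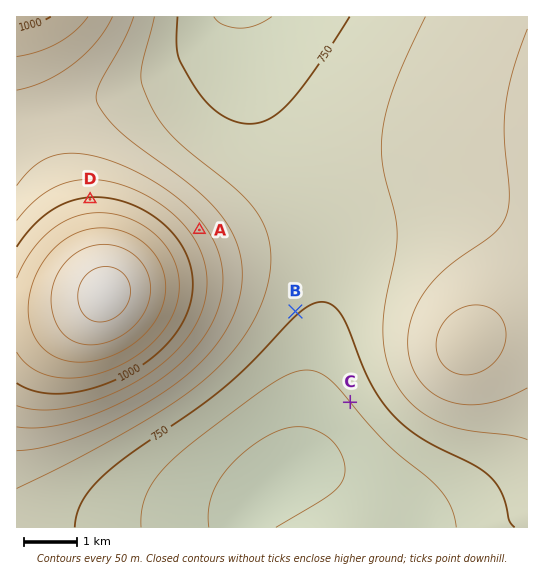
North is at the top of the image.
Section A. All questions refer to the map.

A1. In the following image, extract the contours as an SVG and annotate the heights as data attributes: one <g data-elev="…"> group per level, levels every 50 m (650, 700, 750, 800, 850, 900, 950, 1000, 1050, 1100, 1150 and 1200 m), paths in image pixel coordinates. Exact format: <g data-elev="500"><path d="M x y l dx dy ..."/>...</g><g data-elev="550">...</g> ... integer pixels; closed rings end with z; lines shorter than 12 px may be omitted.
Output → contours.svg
<g data-elev="650"><path d="M209 527l0-18 5-19 10-17 15-17 22-16 20-10 17-3 17 3 15 9 10 12 5 15-2 13-5 8-11 10-51 30"/></g><g data-elev="700"><path d="M141 527l1-18 5-16 10-16 14-16 31-26 67-49 21-12 16-4 13 3 12 8 55 62 51 43 13 19 4 10 2 12"/><path d="M272 17l-17 8-14 3-18-3-5-3-4-5"/></g><g data-elev="750"><path d="M75 527l2-13 6-13 9-14 13-13 27-21 84-59 32-28 50-52 13-10 11-2 11 3 9 11 27 63 9 16 11 15 14 15 16 12 54 28 16 10 12 16 5 12 3 18 6 6"/><path d="M350 17l-36 54-25 32-19 15-9 4-11 2-13-2-15-7-13-10-12-15-15-25-4-10-2-14 1-24"/></g><g data-elev="800"><path d="M17 488l53-26 56-30 41-25 31-22 24-22 19-22 15-26 10-25 4-20 0-20-4-19-7-16-9-12-12-12-49-40-19-17-14-19-10-21-5-12 0-12 13-53"/><path d="M425 17l-30 68-8 25-5 23-1 17 2 16 12 48 2 20-2 20-12 63 0 21 3 20 6 19 10 16 12 13 15 11 14 7 16 5 52 6 16 5"/></g><g data-elev="850"><path d="M17 451l30-5 35-11 44-21 39-23 26-20 22-22 16-24 10-24 3-22-1-21-6-20-11-19-13-16-17-15-74-57-13-13-10-15-1-8 3-10 24-44 11-24"/><path d="M527 29l-14 42-8 36-1 31 5 56 0 12-3 11-5 9-8 8-43 31-21 21-10 14-6 14-4 15-1 13 2 19 8 17 12 13 16 9 19 5 20-1 21-6 21-10"/></g><g data-elev="900"><path d="M17 427l14 1 16-1 36-9 42-17 37-23 27-23 18-24 12-25 3-13 1-14-2-16-4-16-8-14-11-15-13-14-16-13-20-13-20-10-20-8-18-5-16-2-14 1-12 3-11 6-11 10-10 13"/><path d="M458 374l13 0 12-4 12-8 7-11 4-13-1-12-6-11-9-7-13-3-15 3-13 9-9 12-4 14 2 14 8 11z"/><path d="M17 90l28-9 28-17 23-22 16-25"/></g><g data-elev="950"><path d="M17 406l13 3 13 1 31-4 36-11 35-19 26-20 20-23 12-26 4-25-1-15-5-14-7-15-10-13-13-13-14-10-18-10-17-7-16-4-15-2-14 1-14 4-12 5-12 8-12 11-10 12"/><path d="M17 57l21-5 20-9 17-12 13-14"/></g><g data-elev="1000"><path d="M17 383l10 6 12 3 27 1 32-6 32-14 27-19 19-21 13-24 4-24-2-15-4-13-7-14-9-12-12-11-14-9-15-7-16-5-15-2-13 1-13 2-12 5-12 7-12 10-20 25"/><path d="M17 27l18-3 16-7"/></g><g data-elev="1050"><path d="M17 352l6 9 10 8 10 5 11 3 13 1 15-1 29-8 28-15 22-20 7-11 6-12 4-12 1-13-1-13-4-14-7-12-9-10-12-10-13-7-15-5-15-2-13 0-13 3-12 5-12 8-11 9-10 12-15 28"/></g><g data-elev="1100"><path d="M75 362l12 0 14-3 13-4 13-7 12-9 9-9 8-11 6-10 3-11 1-12-2-11-3-11-6-9-8-9-10-8-11-6-13-3-14-1-13 2-13 5-12 8-11 10-9 13-7 13-4 15-2 15 2 14 4 12 7 11 9 8 11 5z"/></g><g data-elev="1150"><path d="M87 345l19-2 18-9 15-14 9-17 3-17-5-17-11-13-16-9-9-2-11 0-18 5-16 13-11 19-2 11-1 10 2 11 4 11 5 8 7 5 8 5z"/></g><g data-elev="1200"><path d="M92 321l10 1 11-3 8-6 7-10 2-10-1-10-4-8-8-6-10-2-10 1-10 6-6 9-3 11 1 12 5 9z"/></g>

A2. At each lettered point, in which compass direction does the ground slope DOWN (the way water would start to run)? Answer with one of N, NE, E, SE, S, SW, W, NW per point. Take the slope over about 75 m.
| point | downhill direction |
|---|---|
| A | NE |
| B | SE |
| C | SW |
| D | N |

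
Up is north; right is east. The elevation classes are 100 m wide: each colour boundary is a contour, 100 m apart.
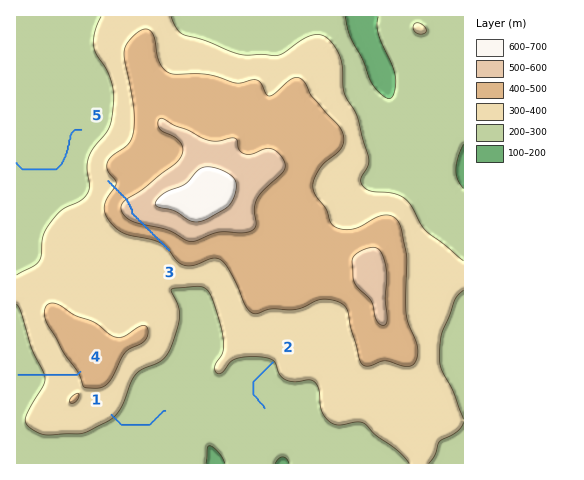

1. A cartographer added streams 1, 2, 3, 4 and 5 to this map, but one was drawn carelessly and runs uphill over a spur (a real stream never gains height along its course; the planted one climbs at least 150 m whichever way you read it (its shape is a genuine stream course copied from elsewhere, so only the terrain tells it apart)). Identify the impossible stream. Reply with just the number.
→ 3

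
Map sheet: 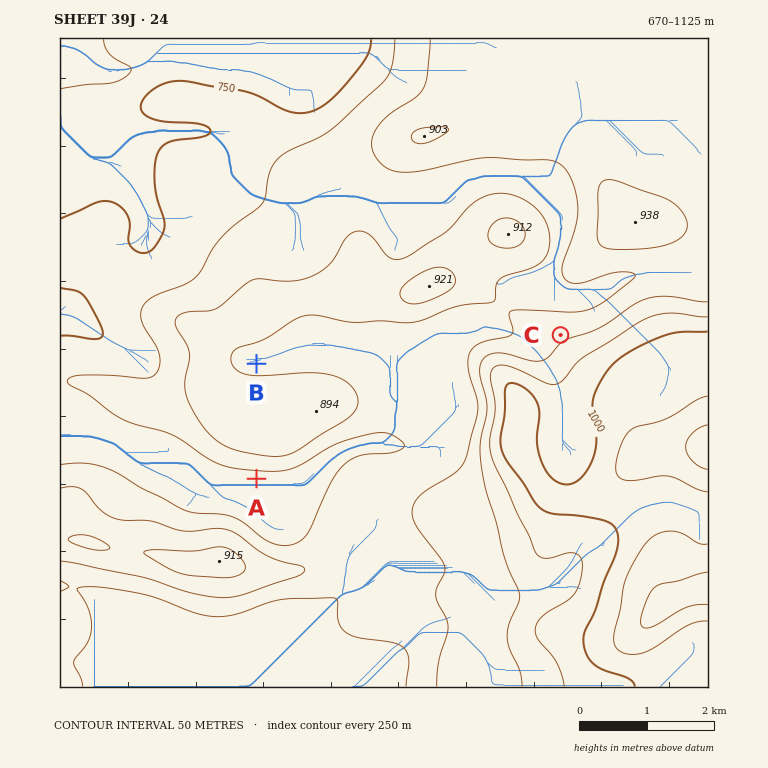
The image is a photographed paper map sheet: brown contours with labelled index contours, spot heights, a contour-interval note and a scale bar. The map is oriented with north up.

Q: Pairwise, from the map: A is lower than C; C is higher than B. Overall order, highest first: C B A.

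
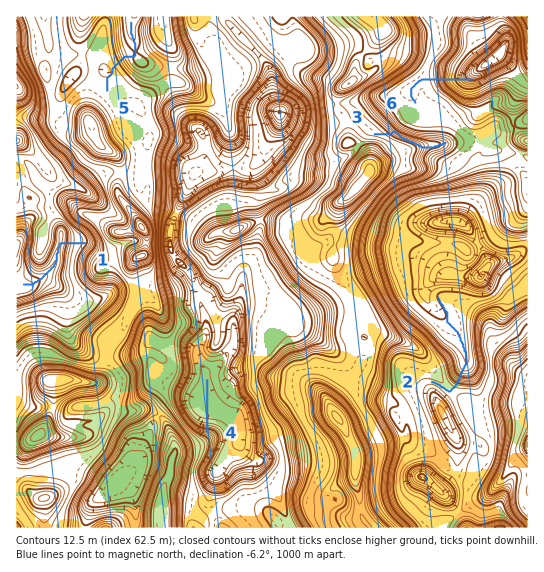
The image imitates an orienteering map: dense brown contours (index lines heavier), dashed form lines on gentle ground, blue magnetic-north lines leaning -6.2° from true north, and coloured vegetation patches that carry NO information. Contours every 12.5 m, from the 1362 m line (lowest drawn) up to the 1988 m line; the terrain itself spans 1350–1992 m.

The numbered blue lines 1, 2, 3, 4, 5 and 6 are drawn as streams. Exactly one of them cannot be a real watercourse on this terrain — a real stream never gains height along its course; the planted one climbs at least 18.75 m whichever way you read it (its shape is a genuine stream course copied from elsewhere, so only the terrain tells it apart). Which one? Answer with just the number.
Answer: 3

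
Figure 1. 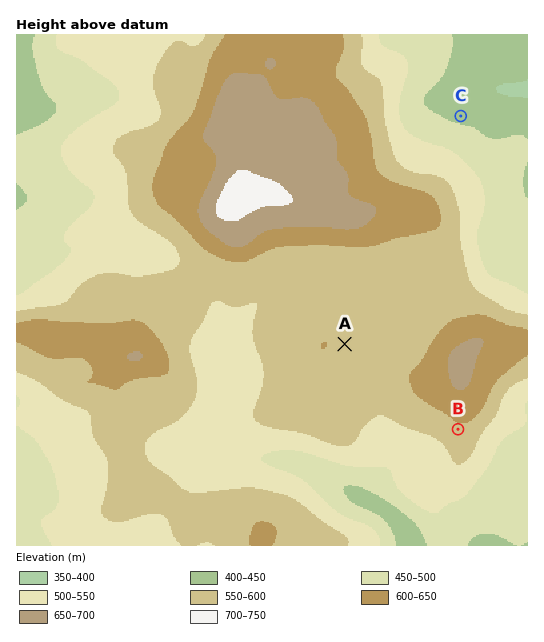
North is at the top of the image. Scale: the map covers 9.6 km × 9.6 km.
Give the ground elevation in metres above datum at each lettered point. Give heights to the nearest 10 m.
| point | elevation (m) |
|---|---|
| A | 590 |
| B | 590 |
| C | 440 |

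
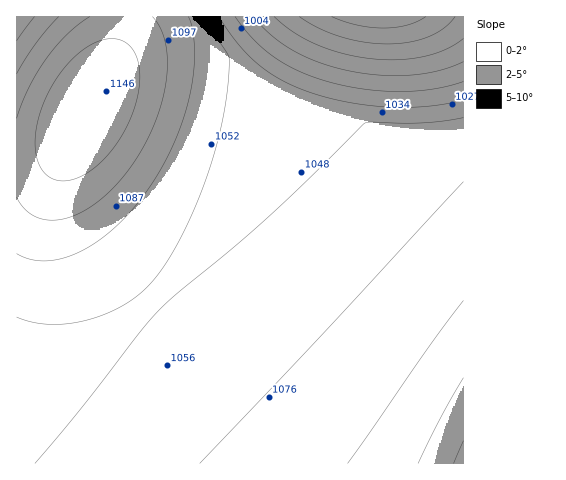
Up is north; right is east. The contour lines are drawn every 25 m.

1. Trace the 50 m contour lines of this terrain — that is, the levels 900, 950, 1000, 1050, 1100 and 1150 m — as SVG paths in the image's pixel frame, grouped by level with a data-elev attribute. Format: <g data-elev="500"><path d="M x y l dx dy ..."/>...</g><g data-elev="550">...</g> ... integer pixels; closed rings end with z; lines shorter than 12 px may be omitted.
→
<g data-elev="900"><path d="M426 17l-19 8-23 3-27-3-25-8"/></g><g data-elev="950"><path d="M463 38l-17 11-22 8-26 3-28-1-28-6-27-9-22-12-19-15"/></g><g data-elev="1000"><path d="M463 82l-30 7-34 3-36-3-35-7-29-11-25-14-21-18-18-22"/></g><g data-elev="1050"><path d="M17 317l19 6 21 1 23-2 23-7 20-9 17-13 14-14 14-20 19-35 18-42 13-42 8-41 3-42-25-40"/><path d="M463 118l-37 5-55-1-7 2-95 93-38 32-55 45-17 17-20 22-62 80-42 50"/><path d="M35 17l-18 24"/></g><g data-elev="1100"><path d="M463 300l-34 47-81 116"/><path d="M17 197l8 12 11 8 13 3 15-1 17-6 16-11 16-14 15-17 13-21 11-21 9-23 5-22 1-21-1-18-6-17-8-11"/><path d="M90 17l-23 18-21 24-17 29-12 30"/></g><g data-elev="1150"><path d="M463 441l-9 22"/></g>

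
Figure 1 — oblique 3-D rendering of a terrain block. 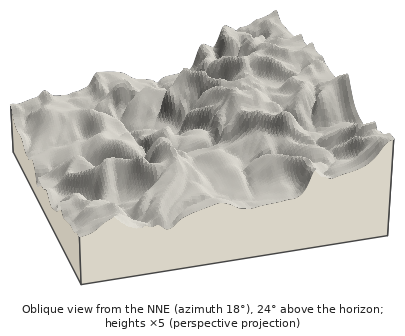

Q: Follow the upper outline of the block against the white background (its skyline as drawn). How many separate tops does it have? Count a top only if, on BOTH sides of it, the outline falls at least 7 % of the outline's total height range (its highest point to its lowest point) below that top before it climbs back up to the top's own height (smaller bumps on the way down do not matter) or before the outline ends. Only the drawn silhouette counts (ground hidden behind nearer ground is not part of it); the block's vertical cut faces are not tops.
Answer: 2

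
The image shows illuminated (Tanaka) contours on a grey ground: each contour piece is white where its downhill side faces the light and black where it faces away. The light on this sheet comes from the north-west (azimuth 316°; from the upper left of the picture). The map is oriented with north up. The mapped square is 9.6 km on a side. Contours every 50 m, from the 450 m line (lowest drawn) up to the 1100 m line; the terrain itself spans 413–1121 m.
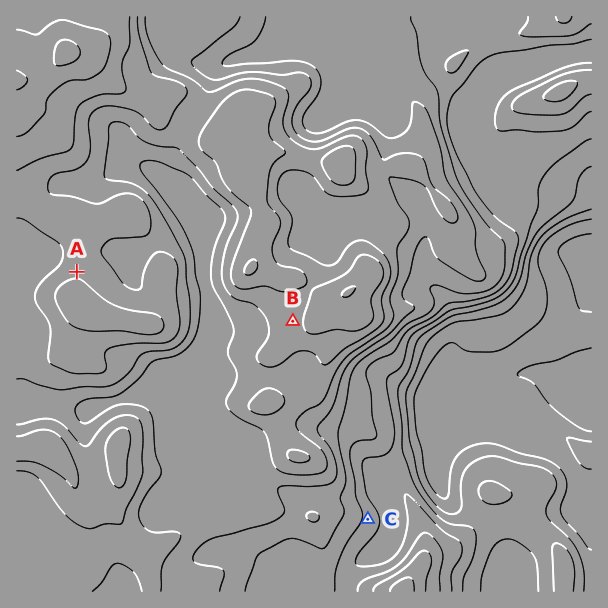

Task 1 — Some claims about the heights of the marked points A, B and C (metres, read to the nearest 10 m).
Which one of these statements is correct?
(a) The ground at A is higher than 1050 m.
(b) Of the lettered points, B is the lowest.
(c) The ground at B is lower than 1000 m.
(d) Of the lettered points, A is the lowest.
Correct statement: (c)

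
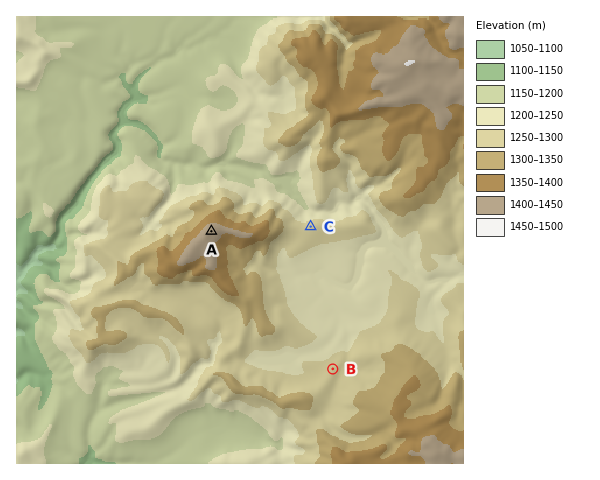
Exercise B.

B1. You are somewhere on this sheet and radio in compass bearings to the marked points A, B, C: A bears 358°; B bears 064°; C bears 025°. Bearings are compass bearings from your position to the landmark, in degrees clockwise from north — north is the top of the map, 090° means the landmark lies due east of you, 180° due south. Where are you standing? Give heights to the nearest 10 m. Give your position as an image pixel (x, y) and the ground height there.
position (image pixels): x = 218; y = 425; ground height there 1170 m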